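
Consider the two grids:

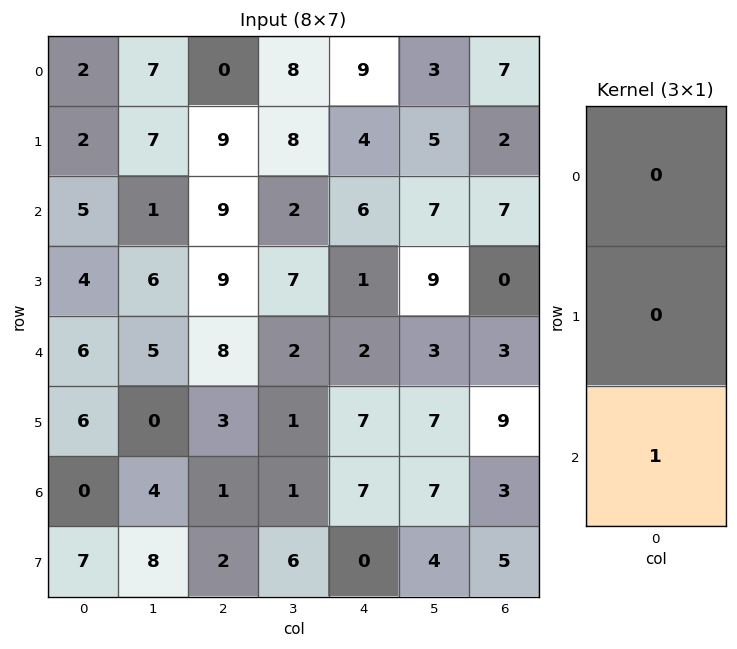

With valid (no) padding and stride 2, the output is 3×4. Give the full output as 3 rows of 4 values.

Output[0,0]: The receptive field on the input at this output position is [2 / 2 / 5]. Elementwise product with the kernel and sum: 5·1.

5 9 6 7
6 8 2 3
0 1 7 3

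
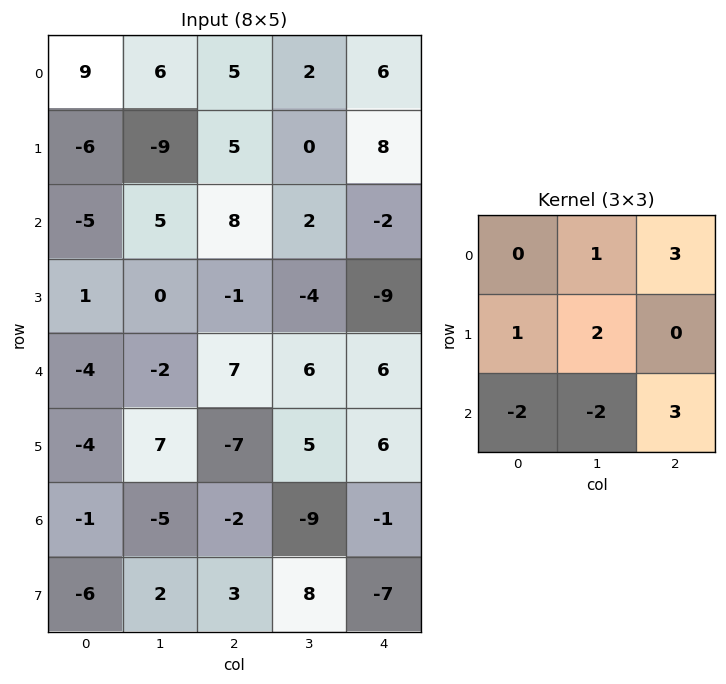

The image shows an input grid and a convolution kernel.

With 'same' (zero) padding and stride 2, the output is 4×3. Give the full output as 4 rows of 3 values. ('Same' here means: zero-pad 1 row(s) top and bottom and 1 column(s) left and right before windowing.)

Output[0,0]: The receptive field on the zero-padded input at this output position is [0 0 0 / 0 9 6 / 0 -6 -9]. Elementwise product with the kernel and sum: 0·1 + 0·3 + 0·1 + 9·2 + 0·-2 + -6·-2 + -9·3.
Output[0,1]: The receptive field on the zero-padded input at this output position is [0 0 0 / 6 5 2 / -9 5 0]. Elementwise product with the kernel and sum: 0·1 + 0·3 + 6·1 + 5·2 + -9·-2 + 5·-2 + 0·3.

3 24 -2
-45 16 32
22 14 -13
33 13 -7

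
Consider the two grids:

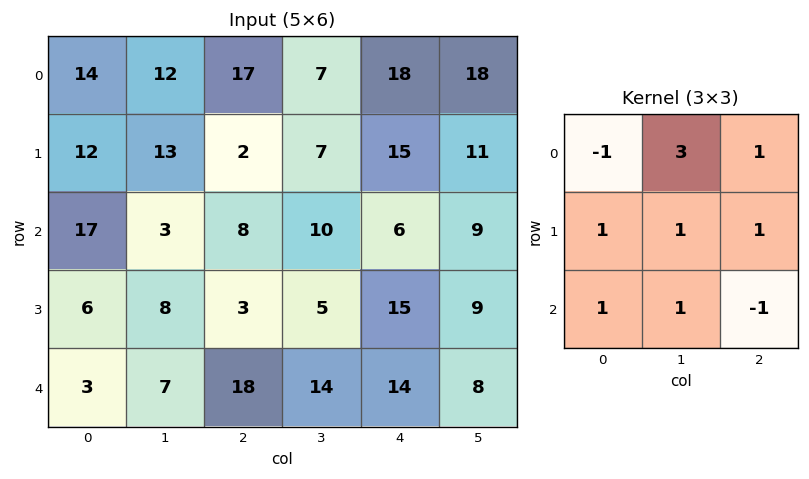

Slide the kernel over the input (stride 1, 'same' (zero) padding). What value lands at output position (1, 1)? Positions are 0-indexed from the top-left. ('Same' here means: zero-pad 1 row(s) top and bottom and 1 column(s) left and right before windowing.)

78

The receptive field on the zero-padded input at this output position is [14 12 17 / 12 13 2 / 17 3 8]. Elementwise product with the kernel and sum: 14·-1 + 12·3 + 17·1 + 12·1 + 13·1 + 2·1 + 17·1 + 3·1 + 8·-1.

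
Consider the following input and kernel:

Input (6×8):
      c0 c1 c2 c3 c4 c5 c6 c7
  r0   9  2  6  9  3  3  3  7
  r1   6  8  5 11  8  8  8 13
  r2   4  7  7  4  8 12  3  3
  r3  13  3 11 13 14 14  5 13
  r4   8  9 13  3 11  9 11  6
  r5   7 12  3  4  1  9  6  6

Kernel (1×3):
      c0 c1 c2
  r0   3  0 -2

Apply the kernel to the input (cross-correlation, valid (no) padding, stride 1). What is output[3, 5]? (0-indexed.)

16

The receptive field on the input at this output position is [14 5 13]. Elementwise product with the kernel and sum: 14·3 + 13·-2.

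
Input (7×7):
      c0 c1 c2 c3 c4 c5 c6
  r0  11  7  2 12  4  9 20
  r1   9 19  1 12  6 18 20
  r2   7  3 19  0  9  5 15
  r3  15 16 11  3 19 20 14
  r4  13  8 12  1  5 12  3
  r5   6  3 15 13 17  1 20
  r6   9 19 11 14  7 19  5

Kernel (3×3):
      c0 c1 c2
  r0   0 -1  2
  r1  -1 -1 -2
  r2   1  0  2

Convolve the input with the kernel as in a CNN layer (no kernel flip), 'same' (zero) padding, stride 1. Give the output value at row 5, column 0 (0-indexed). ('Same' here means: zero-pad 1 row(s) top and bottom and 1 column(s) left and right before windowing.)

The receptive field on the zero-padded input at this output position is [0 13 8 / 0 6 3 / 0 9 19]. Elementwise product with the kernel and sum: 13·-1 + 8·2 + 0·-1 + 6·-1 + 3·-2 + 0·1 + 19·2.

29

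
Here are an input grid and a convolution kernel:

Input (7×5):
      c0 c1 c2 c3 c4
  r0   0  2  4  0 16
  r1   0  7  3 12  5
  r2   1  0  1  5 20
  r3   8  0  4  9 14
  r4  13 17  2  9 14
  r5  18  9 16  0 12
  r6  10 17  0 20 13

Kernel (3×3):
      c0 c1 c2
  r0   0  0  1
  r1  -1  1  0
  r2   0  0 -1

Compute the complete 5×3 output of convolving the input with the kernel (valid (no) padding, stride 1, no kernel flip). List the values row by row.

10 -9 5
-2 4 -5
-9 0 11
-8 -6 9
-7 -4 -15

Output[0,0]: The receptive field on the input at this output position is [0 2 4 / 0 7 3 / 1 0 1]. Elementwise product with the kernel and sum: 4·1 + 0·-1 + 7·1 + 1·-1.
Output[0,1]: The receptive field on the input at this output position is [2 4 0 / 7 3 12 / 0 1 5]. Elementwise product with the kernel and sum: 0·1 + 7·-1 + 3·1 + 5·-1.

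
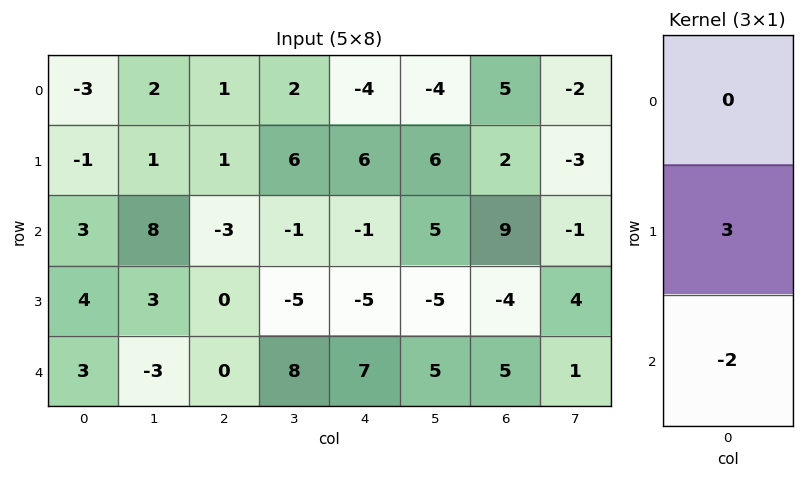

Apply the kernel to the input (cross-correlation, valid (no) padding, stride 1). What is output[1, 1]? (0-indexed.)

18

The receptive field on the input at this output position is [1 / 8 / 3]. Elementwise product with the kernel and sum: 8·3 + 3·-2.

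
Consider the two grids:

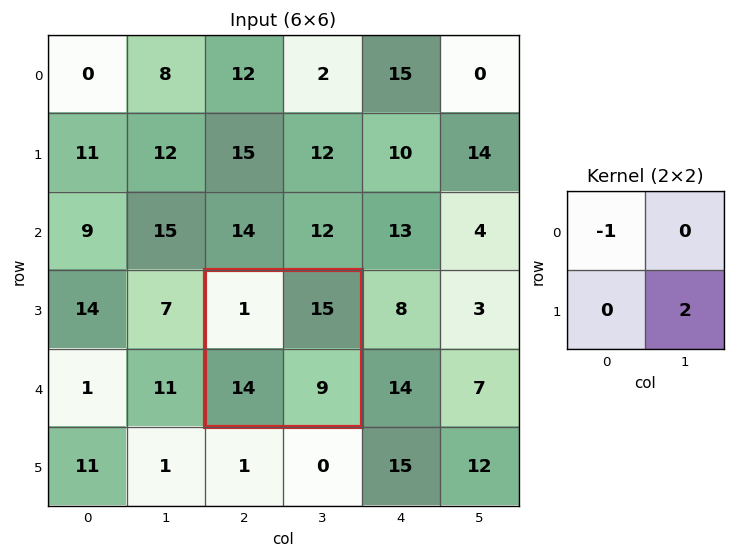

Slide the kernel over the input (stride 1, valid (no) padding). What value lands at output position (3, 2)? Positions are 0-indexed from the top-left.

The receptive field on the input at this output position is [1 15 / 14 9]. Elementwise product with the kernel and sum: 1·-1 + 9·2.

17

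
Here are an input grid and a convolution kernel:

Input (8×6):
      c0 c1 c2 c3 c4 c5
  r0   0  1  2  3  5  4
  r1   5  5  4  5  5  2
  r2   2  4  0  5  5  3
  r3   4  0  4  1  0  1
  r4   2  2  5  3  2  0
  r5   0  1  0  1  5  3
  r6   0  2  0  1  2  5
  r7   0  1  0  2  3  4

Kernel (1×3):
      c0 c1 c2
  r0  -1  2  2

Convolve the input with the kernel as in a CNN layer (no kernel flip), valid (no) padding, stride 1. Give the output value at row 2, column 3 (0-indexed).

The receptive field on the input at this output position is [5 5 3]. Elementwise product with the kernel and sum: 5·-1 + 5·2 + 3·2.

11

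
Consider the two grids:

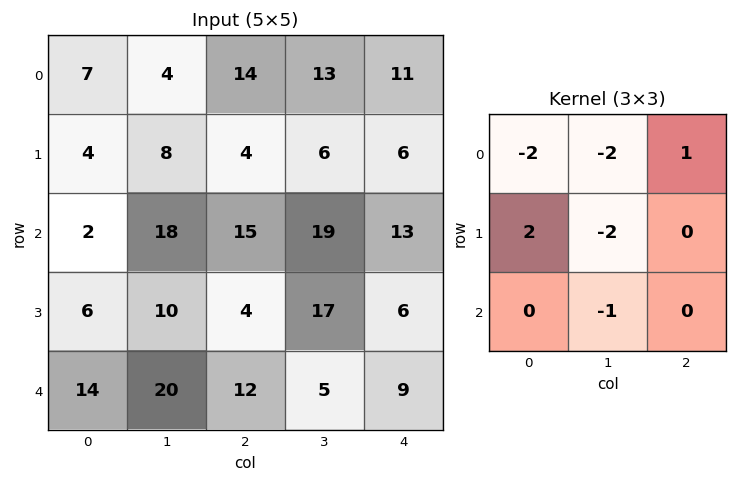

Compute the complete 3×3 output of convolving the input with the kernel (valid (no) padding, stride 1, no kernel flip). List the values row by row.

Output[0,0]: The receptive field on the input at this output position is [7 4 14 / 4 8 4 / 2 18 15]. Elementwise product with the kernel and sum: 7·-2 + 4·-2 + 14·1 + 4·2 + 8·-2 + 18·-1.
Output[0,1]: The receptive field on the input at this output position is [4 14 13 / 8 4 6 / 18 15 19]. Elementwise product with the kernel and sum: 4·-2 + 14·-2 + 13·1 + 8·2 + 4·-2 + 15·-1.

-34 -30 -66
-62 -16 -39
-53 -47 -86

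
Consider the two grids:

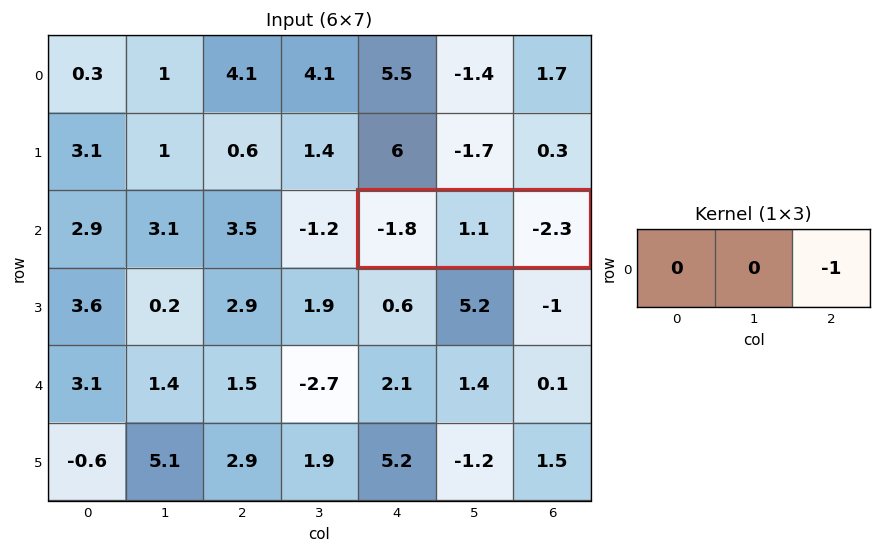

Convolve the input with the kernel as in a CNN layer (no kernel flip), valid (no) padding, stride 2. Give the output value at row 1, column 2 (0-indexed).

The receptive field on the input at this output position is [-1.8 1.1 -2.3]. Elementwise product with the kernel and sum: -2.3·-1.

2.3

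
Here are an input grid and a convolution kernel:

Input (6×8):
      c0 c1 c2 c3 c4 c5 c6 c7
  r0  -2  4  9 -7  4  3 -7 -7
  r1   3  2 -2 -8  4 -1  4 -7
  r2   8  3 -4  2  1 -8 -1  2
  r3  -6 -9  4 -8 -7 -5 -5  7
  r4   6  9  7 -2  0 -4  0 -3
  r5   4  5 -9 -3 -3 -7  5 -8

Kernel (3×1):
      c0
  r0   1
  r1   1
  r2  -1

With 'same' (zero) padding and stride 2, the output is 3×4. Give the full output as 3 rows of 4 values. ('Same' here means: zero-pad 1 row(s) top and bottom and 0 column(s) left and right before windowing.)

-5 11 0 -11
17 -10 12 8
-4 20 -4 -10

Output[0,0]: The receptive field on the zero-padded input at this output position is [0 / -2 / 3]. Elementwise product with the kernel and sum: 0·1 + -2·1 + 3·-1.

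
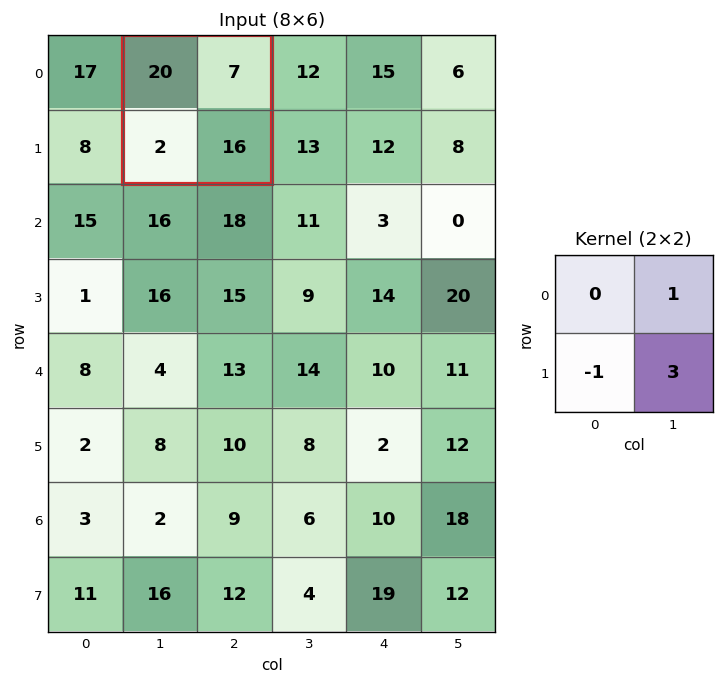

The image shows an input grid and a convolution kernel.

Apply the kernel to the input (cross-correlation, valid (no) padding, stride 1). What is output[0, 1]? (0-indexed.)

The receptive field on the input at this output position is [20 7 / 2 16]. Elementwise product with the kernel and sum: 7·1 + 2·-1 + 16·3.

53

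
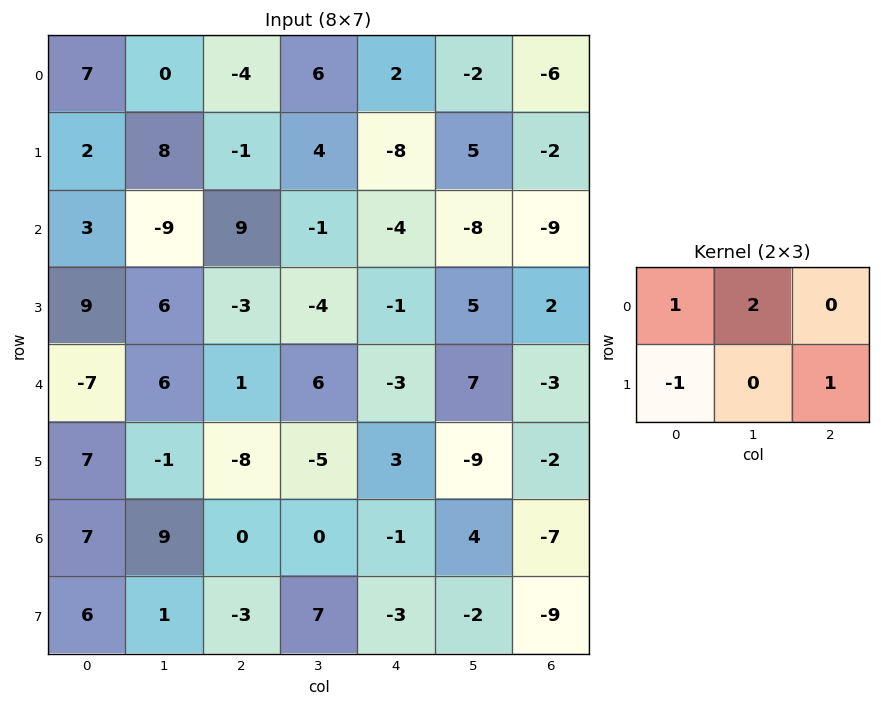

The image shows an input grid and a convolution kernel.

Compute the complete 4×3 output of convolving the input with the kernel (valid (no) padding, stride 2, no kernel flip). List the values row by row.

4 1 4
-27 9 -17
-10 24 6
16 0 1

Output[0,0]: The receptive field on the input at this output position is [7 0 -4 / 2 8 -1]. Elementwise product with the kernel and sum: 7·1 + 0·2 + 2·-1 + -1·1.
Output[0,1]: The receptive field on the input at this output position is [-4 6 2 / -1 4 -8]. Elementwise product with the kernel and sum: -4·1 + 6·2 + -1·-1 + -8·1.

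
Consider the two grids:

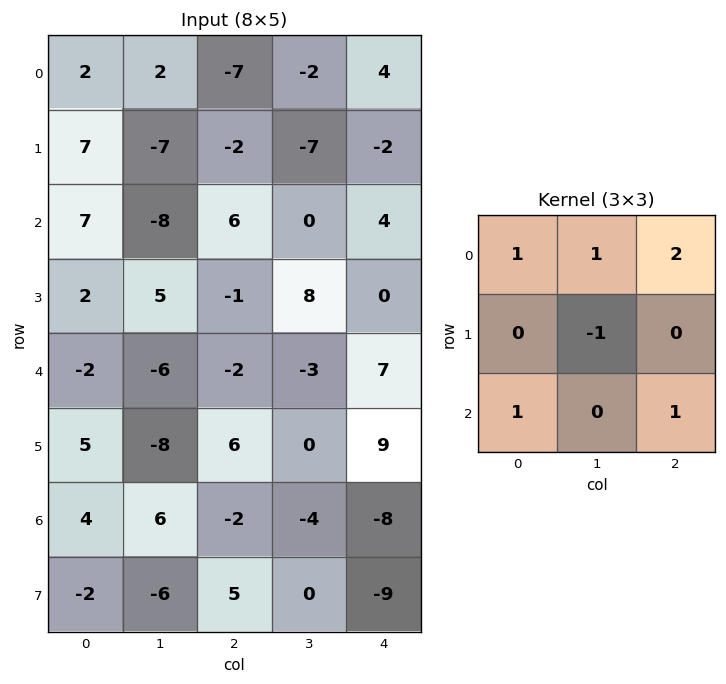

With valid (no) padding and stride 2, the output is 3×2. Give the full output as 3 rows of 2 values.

10 16
2 11
-2 -1

Output[0,0]: The receptive field on the input at this output position is [2 2 -7 / 7 -7 -2 / 7 -8 6]. Elementwise product with the kernel and sum: 2·1 + 2·1 + -7·2 + -7·-1 + 7·1 + 6·1.
Output[0,1]: The receptive field on the input at this output position is [-7 -2 4 / -2 -7 -2 / 6 0 4]. Elementwise product with the kernel and sum: -7·1 + -2·1 + 4·2 + -7·-1 + 6·1 + 4·1.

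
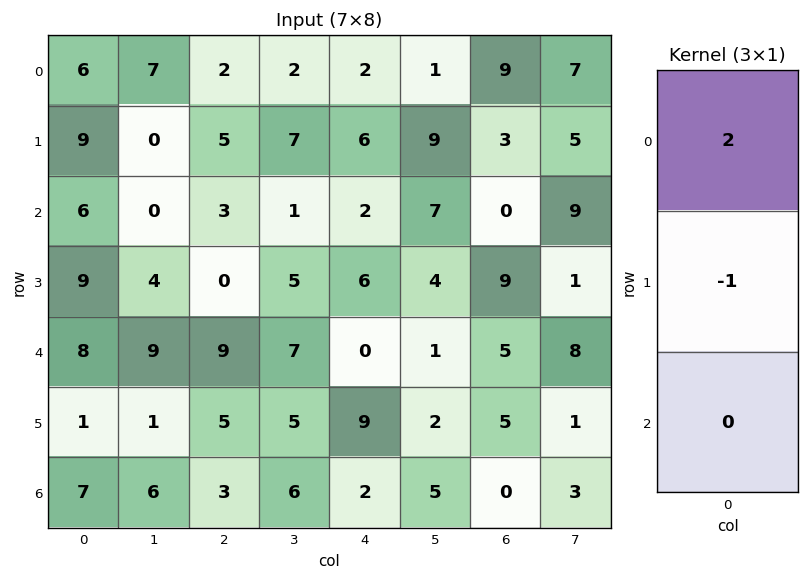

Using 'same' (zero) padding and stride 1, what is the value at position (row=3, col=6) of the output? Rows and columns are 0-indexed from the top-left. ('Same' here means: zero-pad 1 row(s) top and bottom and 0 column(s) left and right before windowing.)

The receptive field on the zero-padded input at this output position is [0 / 9 / 5]. Elementwise product with the kernel and sum: 0·2 + 9·-1.

-9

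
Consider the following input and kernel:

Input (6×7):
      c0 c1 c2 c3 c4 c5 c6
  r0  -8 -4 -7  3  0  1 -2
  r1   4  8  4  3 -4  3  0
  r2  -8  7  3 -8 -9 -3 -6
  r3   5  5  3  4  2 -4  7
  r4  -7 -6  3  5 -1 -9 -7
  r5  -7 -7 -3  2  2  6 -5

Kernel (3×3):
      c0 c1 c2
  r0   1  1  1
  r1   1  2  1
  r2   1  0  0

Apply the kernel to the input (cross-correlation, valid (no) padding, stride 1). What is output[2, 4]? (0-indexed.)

The receptive field on the input at this output position is [-9 -3 -6 / 2 -4 7 / -1 -9 -7]. Elementwise product with the kernel and sum: -9·1 + -3·1 + -6·1 + 2·1 + -4·2 + 7·1 + -1·1.

-18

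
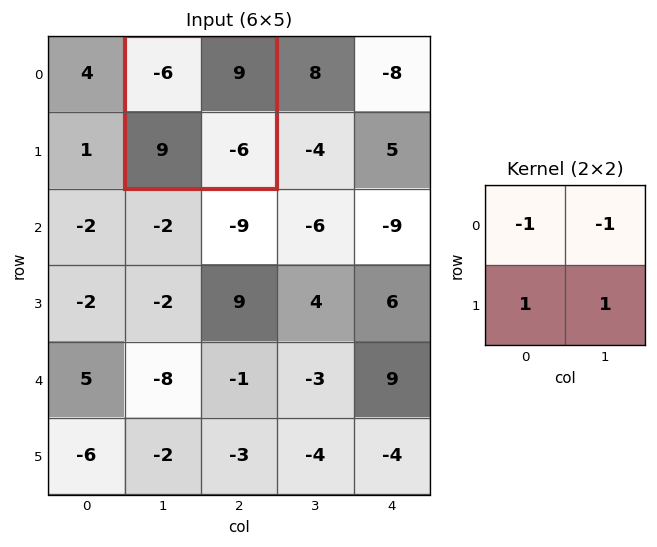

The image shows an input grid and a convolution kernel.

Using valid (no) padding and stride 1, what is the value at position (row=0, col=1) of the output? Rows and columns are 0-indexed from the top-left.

0

The receptive field on the input at this output position is [-6 9 / 9 -6]. Elementwise product with the kernel and sum: -6·-1 + 9·-1 + 9·1 + -6·1.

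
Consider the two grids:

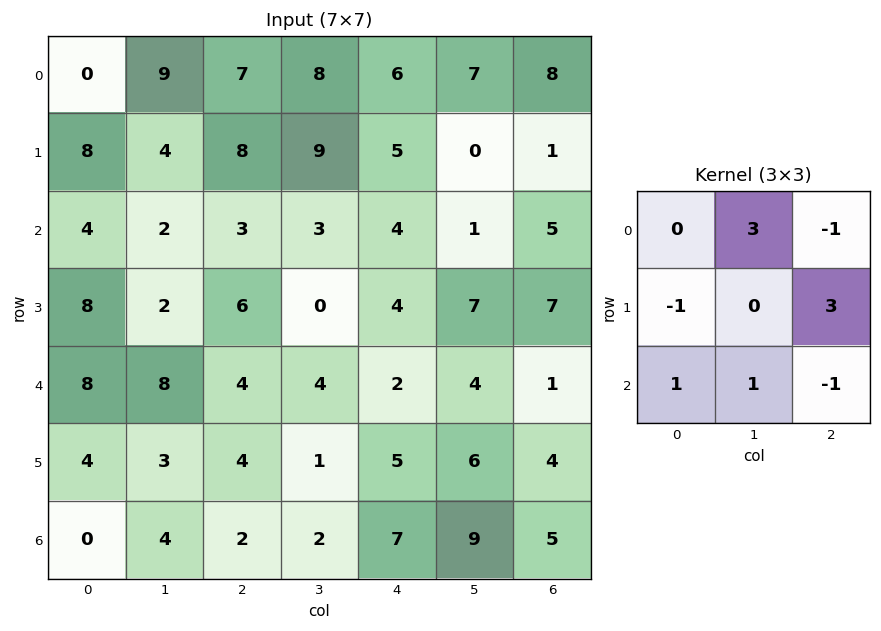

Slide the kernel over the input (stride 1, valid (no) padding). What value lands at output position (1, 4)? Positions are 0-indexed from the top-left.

The receptive field on the input at this output position is [5 0 1 / 4 1 5 / 4 7 7]. Elementwise product with the kernel and sum: 0·3 + 1·-1 + 4·-1 + 5·3 + 4·1 + 7·1 + 7·-1.

14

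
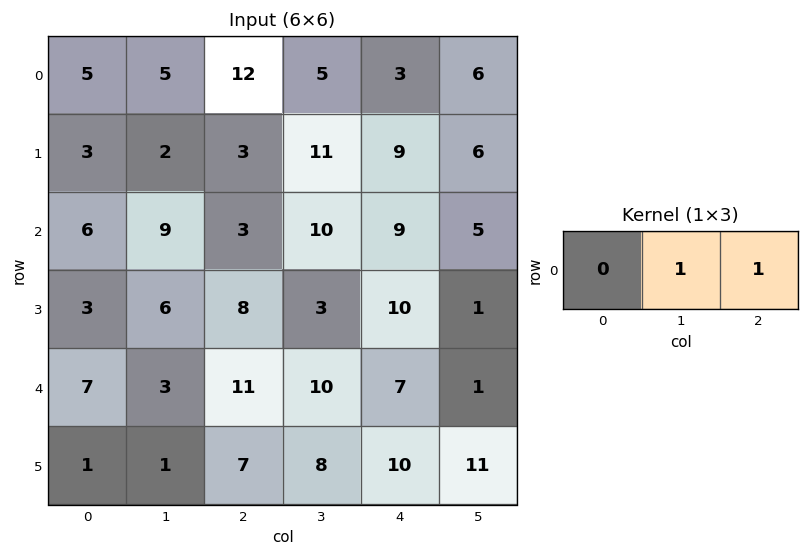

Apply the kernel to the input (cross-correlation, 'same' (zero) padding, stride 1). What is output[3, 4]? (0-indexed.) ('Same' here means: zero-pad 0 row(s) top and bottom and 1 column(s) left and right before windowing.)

The receptive field on the zero-padded input at this output position is [3 10 1]. Elementwise product with the kernel and sum: 10·1 + 1·1.

11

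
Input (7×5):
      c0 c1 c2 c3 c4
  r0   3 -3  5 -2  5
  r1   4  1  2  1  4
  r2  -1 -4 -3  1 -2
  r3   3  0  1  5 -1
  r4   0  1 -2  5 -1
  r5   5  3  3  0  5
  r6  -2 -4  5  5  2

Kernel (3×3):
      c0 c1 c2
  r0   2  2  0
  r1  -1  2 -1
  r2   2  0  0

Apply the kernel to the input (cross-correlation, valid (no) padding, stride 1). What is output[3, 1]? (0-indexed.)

The receptive field on the input at this output position is [0 1 5 / 1 -2 5 / 3 3 0]. Elementwise product with the kernel and sum: 0·2 + 1·2 + 1·-1 + -2·2 + 5·-1 + 3·2.

-2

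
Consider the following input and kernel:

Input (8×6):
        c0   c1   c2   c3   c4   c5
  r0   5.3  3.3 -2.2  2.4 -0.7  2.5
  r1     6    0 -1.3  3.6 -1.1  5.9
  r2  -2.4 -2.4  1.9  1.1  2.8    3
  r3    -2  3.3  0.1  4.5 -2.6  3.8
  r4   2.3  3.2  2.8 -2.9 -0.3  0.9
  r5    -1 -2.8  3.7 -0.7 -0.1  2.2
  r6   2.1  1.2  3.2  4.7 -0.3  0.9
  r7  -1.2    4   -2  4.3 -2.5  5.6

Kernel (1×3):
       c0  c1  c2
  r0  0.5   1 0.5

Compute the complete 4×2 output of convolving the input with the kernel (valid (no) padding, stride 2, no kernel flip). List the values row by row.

Output[0,0]: The receptive field on the input at this output position is [5.3 3.3 -2.2]. Elementwise product with the kernel and sum: 5.3·0.5 + 3.3·1 + -2.2·0.5.
Output[0,1]: The receptive field on the input at this output position is [-2.2 2.4 -0.7]. Elementwise product with the kernel and sum: -2.2·0.5 + 2.4·1 + -0.7·0.5.

4.85 0.95
-2.65 3.45
5.75 -1.65
3.85 6.15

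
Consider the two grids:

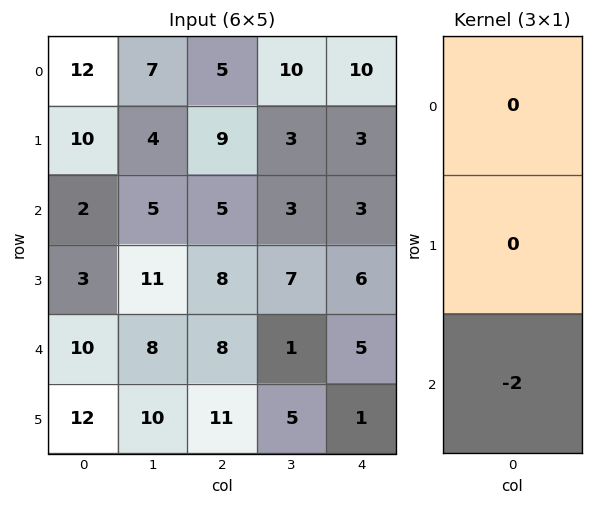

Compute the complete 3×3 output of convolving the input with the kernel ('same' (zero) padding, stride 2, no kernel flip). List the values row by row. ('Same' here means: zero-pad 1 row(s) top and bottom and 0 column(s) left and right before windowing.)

Output[0,0]: The receptive field on the zero-padded input at this output position is [0 / 12 / 10]. Elementwise product with the kernel and sum: 10·-2.

-20 -18 -6
-6 -16 -12
-24 -22 -2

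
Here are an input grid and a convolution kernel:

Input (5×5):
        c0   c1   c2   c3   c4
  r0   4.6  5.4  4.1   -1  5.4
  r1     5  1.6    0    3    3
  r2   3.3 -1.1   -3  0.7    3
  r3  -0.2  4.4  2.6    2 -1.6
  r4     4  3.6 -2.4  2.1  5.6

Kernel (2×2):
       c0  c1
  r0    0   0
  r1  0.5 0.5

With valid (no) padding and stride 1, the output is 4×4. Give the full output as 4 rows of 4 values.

Output[0,0]: The receptive field on the input at this output position is [4.6 5.4 / 5 1.6]. Elementwise product with the kernel and sum: 5·0.5 + 1.6·0.5.
Output[0,1]: The receptive field on the input at this output position is [5.4 4.1 / 1.6 0]. Elementwise product with the kernel and sum: 1.6·0.5 + 0·0.5.

3.3 0.8 1.5 3
1.1 -2.05 -1.15 1.85
2.1 3.5 2.3 0.2
3.8 0.6 -0.15 3.85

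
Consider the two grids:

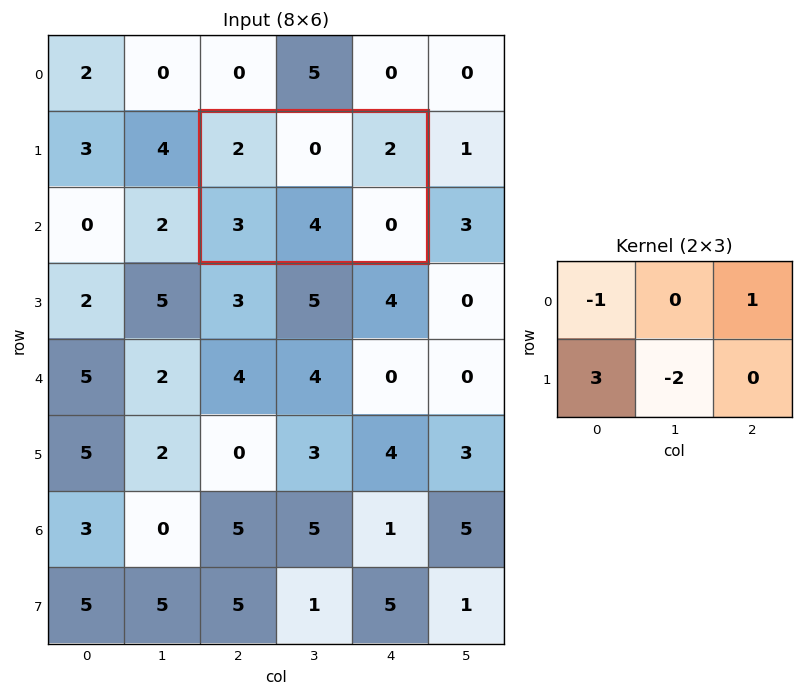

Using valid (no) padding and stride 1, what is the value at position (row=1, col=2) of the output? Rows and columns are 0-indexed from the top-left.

1

The receptive field on the input at this output position is [2 0 2 / 3 4 0]. Elementwise product with the kernel and sum: 2·-1 + 2·1 + 3·3 + 4·-2.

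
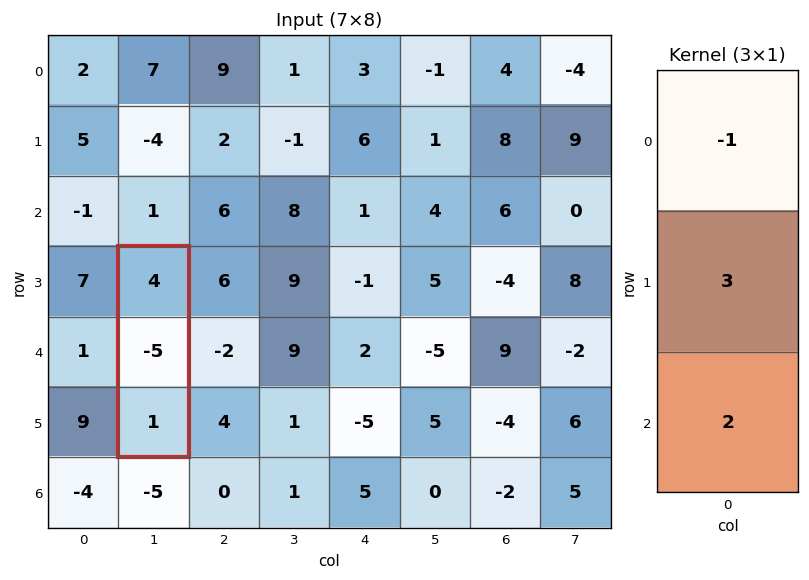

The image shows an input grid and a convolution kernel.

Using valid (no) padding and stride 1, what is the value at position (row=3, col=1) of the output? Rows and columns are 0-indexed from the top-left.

The receptive field on the input at this output position is [4 / -5 / 1]. Elementwise product with the kernel and sum: 4·-1 + -5·3 + 1·2.

-17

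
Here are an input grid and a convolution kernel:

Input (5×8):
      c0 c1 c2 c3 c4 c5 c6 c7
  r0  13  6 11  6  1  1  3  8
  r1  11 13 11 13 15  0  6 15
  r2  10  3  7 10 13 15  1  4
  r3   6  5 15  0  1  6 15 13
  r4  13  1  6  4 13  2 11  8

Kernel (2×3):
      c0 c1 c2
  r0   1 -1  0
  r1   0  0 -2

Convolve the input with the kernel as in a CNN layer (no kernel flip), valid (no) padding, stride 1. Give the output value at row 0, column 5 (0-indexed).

-32

The receptive field on the input at this output position is [1 3 8 / 0 6 15]. Elementwise product with the kernel and sum: 1·1 + 3·-1 + 15·-2.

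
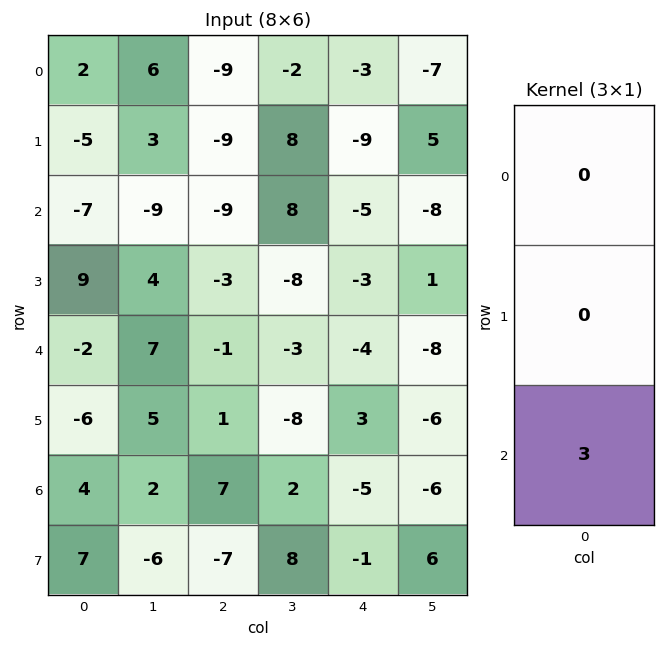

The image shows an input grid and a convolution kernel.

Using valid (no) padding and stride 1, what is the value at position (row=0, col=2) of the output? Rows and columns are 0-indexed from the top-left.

The receptive field on the input at this output position is [-9 / -9 / -9]. Elementwise product with the kernel and sum: -9·3.

-27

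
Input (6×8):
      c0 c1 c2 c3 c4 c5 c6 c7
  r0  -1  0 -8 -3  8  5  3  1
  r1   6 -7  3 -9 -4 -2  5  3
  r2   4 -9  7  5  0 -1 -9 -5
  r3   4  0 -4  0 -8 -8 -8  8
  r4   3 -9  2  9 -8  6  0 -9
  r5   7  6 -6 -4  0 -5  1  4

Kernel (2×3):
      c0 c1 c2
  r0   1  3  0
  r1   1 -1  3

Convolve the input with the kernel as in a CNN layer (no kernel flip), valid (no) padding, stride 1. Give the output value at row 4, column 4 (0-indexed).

18

The receptive field on the input at this output position is [-8 6 0 / 0 -5 1]. Elementwise product with the kernel and sum: -8·1 + 6·3 + 0·1 + -5·-1 + 1·3.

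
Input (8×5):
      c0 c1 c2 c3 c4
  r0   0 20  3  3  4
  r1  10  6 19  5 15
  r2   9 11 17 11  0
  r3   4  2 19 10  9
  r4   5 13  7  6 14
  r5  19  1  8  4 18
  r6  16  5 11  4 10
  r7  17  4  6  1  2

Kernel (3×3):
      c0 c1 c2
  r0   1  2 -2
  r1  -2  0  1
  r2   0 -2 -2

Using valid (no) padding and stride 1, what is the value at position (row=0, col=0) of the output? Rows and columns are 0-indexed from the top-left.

-23

The receptive field on the input at this output position is [0 20 3 / 10 6 19 / 9 11 17]. Elementwise product with the kernel and sum: 0·1 + 20·2 + 3·-2 + 10·-2 + 19·1 + 11·-2 + 17·-2.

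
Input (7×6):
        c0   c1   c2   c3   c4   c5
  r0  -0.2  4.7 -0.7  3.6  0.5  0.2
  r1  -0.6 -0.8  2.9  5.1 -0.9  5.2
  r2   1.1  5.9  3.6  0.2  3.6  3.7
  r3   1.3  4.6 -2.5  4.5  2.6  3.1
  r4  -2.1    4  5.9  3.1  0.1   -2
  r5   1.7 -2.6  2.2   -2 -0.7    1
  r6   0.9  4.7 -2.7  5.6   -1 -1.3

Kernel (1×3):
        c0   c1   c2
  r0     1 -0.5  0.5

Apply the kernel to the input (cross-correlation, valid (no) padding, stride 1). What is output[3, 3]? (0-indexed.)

4.75

The receptive field on the input at this output position is [4.5 2.6 3.1]. Elementwise product with the kernel and sum: 4.5·1 + 2.6·-0.5 + 3.1·0.5.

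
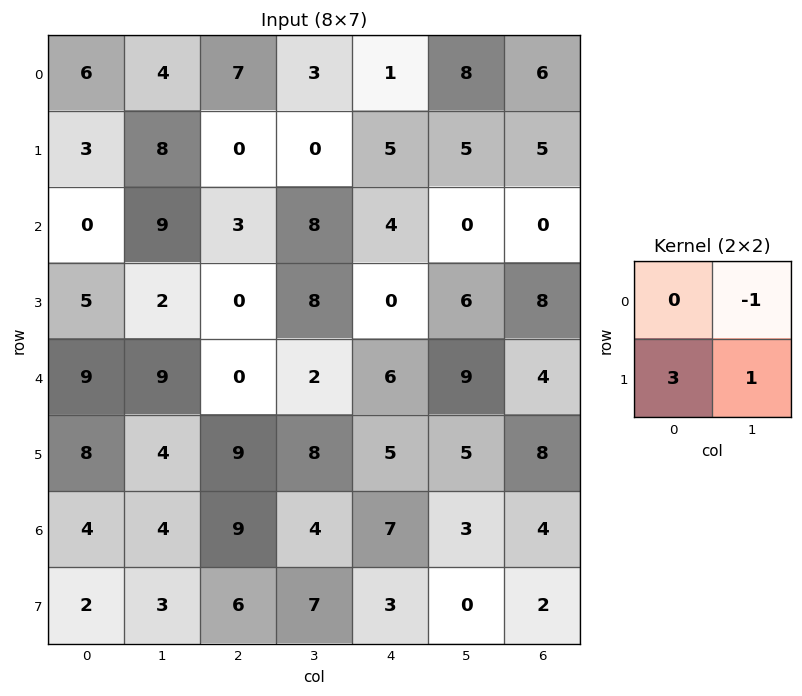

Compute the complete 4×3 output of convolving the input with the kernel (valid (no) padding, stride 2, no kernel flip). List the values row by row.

13 -3 12
8 0 6
19 33 11
5 21 6

Output[0,0]: The receptive field on the input at this output position is [6 4 / 3 8]. Elementwise product with the kernel and sum: 4·-1 + 3·3 + 8·1.
Output[0,1]: The receptive field on the input at this output position is [7 3 / 0 0]. Elementwise product with the kernel and sum: 3·-1 + 0·3 + 0·1.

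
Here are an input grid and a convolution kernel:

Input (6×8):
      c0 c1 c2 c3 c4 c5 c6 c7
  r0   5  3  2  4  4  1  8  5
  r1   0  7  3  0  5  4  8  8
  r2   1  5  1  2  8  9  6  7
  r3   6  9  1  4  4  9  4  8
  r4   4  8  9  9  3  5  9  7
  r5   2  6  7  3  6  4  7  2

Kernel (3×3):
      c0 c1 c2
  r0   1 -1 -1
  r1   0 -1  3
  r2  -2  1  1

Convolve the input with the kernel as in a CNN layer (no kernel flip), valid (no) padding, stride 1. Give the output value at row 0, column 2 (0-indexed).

17

The receptive field on the input at this output position is [2 4 4 / 3 0 5 / 1 2 8]. Elementwise product with the kernel and sum: 2·1 + 4·-1 + 4·-1 + 0·-1 + 5·3 + 1·-2 + 2·1 + 8·1.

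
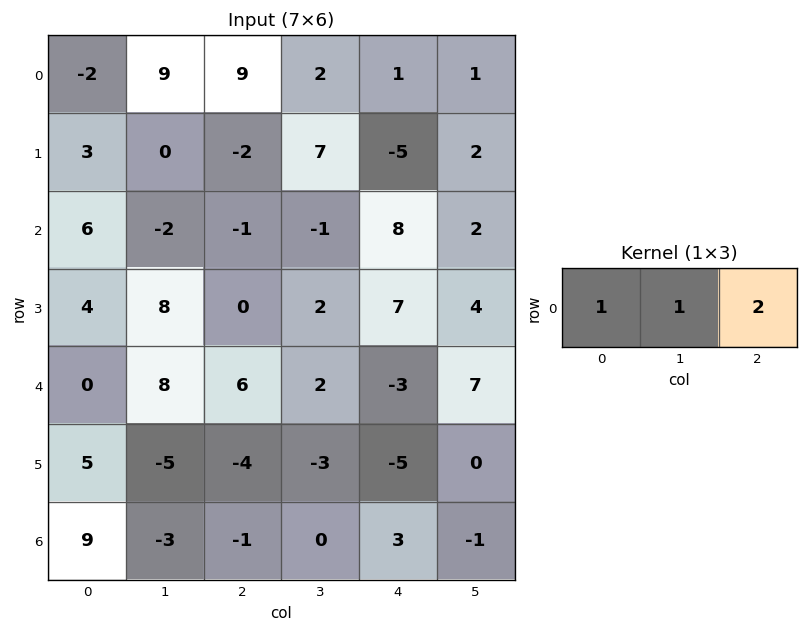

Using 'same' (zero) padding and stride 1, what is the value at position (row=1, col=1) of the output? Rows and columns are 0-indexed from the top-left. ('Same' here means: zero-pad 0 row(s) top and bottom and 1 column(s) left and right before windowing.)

The receptive field on the zero-padded input at this output position is [3 0 -2]. Elementwise product with the kernel and sum: 3·1 + 0·1 + -2·2.

-1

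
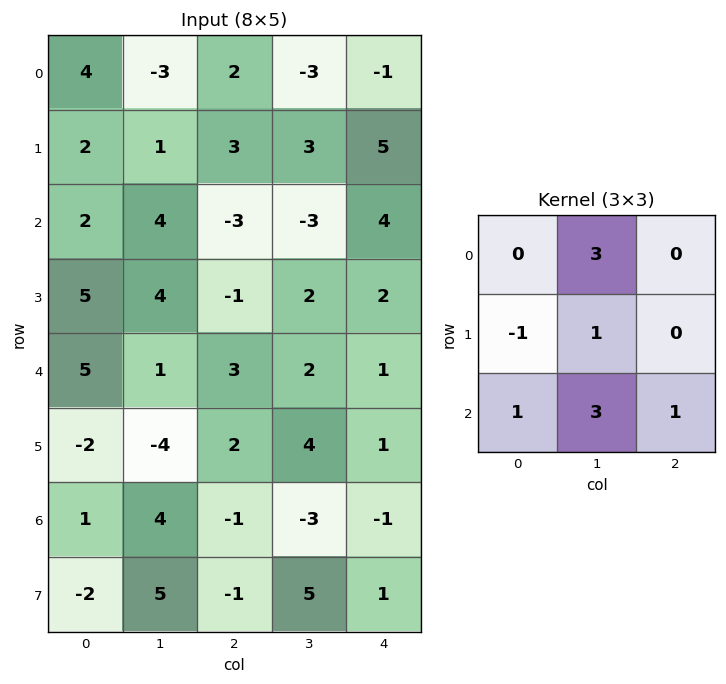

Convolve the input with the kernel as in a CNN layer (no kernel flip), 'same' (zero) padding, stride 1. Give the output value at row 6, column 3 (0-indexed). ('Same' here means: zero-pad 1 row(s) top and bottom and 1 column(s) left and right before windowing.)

The receptive field on the zero-padded input at this output position is [2 4 1 / -1 -3 -1 / -1 5 1]. Elementwise product with the kernel and sum: 4·3 + -1·-1 + -3·1 + -1·1 + 5·3 + 1·1.

25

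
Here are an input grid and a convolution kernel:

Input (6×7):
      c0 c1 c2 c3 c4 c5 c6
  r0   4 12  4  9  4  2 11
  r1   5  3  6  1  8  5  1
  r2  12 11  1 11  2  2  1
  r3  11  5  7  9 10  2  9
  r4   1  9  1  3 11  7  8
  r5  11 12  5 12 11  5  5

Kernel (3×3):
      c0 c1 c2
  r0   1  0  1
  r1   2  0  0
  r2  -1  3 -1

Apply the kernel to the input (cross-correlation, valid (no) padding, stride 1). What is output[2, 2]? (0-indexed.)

14

The receptive field on the input at this output position is [1 11 2 / 7 9 10 / 1 3 11]. Elementwise product with the kernel and sum: 1·1 + 2·1 + 7·2 + 1·-1 + 3·3 + 11·-1.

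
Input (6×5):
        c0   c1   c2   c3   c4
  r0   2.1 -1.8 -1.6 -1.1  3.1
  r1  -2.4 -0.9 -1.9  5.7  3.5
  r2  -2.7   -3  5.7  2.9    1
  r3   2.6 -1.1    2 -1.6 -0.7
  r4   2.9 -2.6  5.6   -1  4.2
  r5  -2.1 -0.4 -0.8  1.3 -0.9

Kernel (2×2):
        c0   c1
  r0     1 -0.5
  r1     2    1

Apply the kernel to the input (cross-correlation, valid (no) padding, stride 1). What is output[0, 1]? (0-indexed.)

-4.7

The receptive field on the input at this output position is [-1.8 -1.6 / -0.9 -1.9]. Elementwise product with the kernel and sum: -1.8·1 + -1.6·-0.5 + -0.9·2 + -1.9·1.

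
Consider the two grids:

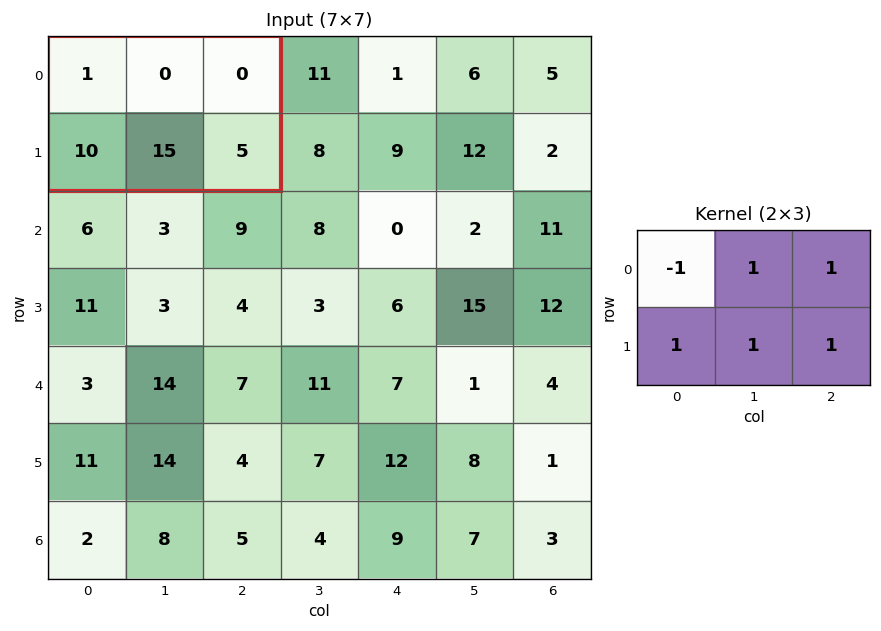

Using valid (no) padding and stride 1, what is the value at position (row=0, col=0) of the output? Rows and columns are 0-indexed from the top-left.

29

The receptive field on the input at this output position is [1 0 0 / 10 15 5]. Elementwise product with the kernel and sum: 1·-1 + 0·1 + 0·1 + 10·1 + 15·1 + 5·1.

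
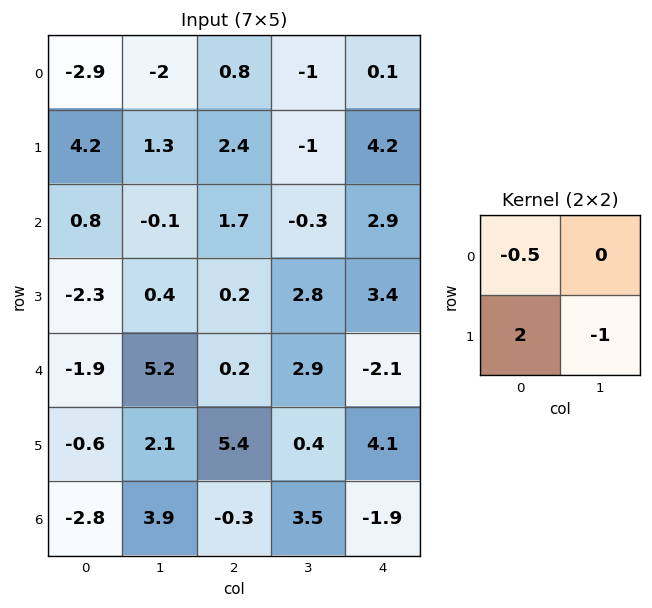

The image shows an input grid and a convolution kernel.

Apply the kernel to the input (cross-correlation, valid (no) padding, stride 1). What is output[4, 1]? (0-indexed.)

-3.8

The receptive field on the input at this output position is [5.2 0.2 / 2.1 5.4]. Elementwise product with the kernel and sum: 5.2·-0.5 + 2.1·2 + 5.4·-1.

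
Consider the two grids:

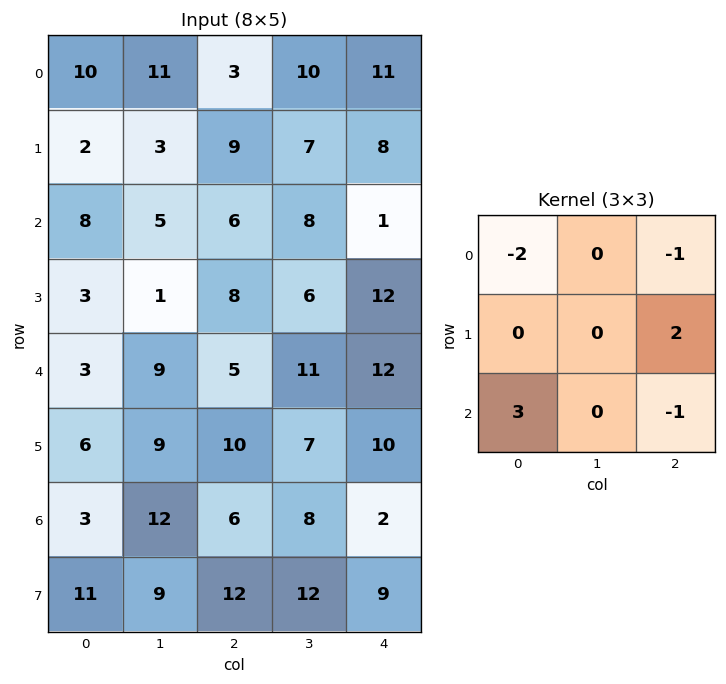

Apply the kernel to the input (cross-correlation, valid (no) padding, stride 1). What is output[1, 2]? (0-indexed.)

The receptive field on the input at this output position is [9 7 8 / 6 8 1 / 8 6 12]. Elementwise product with the kernel and sum: 9·-2 + 8·-1 + 1·2 + 8·3 + 12·-1.

-12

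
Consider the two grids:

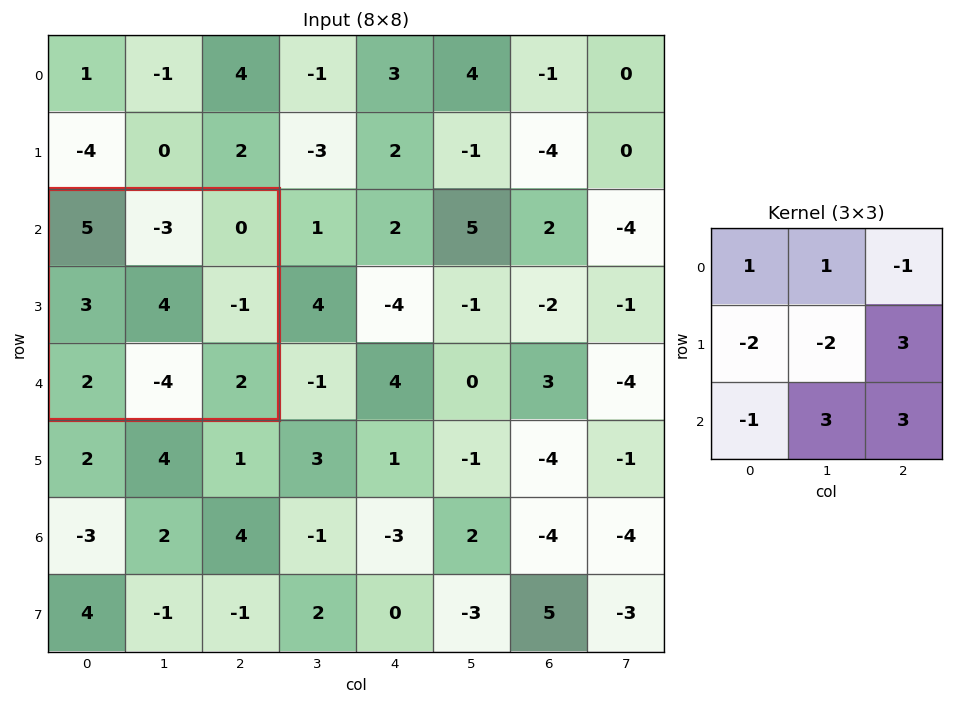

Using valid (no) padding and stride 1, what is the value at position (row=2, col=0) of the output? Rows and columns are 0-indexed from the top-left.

-23

The receptive field on the input at this output position is [5 -3 0 / 3 4 -1 / 2 -4 2]. Elementwise product with the kernel and sum: 5·1 + -3·1 + 0·-1 + 3·-2 + 4·-2 + -1·3 + 2·-1 + -4·3 + 2·3.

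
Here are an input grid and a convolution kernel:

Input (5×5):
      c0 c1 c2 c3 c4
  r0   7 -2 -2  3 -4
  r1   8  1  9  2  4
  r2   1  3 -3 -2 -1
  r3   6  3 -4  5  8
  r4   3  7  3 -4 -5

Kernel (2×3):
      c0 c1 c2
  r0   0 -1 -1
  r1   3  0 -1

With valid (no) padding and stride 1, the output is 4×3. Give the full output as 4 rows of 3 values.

19 0 24
-4 0 -14
22 9 -17
7 24 1

Output[0,0]: The receptive field on the input at this output position is [7 -2 -2 / 8 1 9]. Elementwise product with the kernel and sum: -2·-1 + -2·-1 + 8·3 + 9·-1.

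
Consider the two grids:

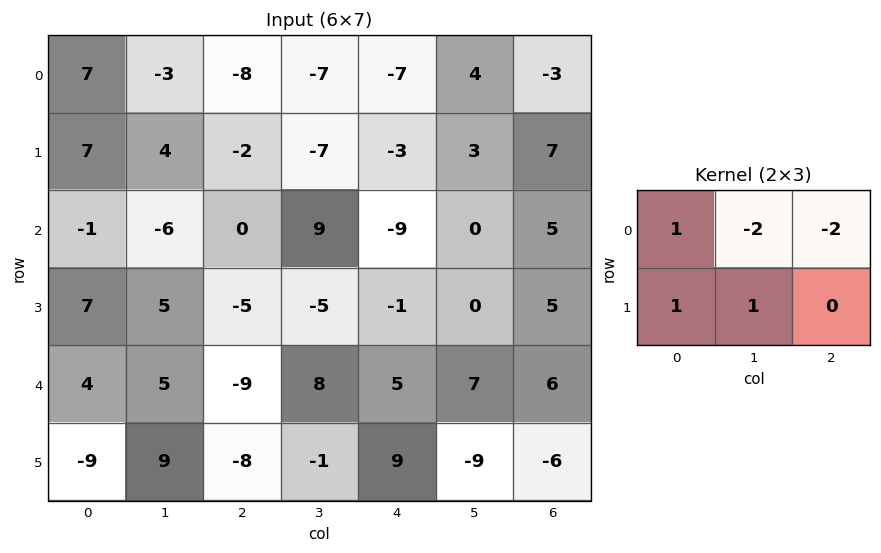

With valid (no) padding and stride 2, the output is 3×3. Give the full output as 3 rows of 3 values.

Output[0,0]: The receptive field on the input at this output position is [7 -3 -8 / 7 4 -2]. Elementwise product with the kernel and sum: 7·1 + -3·-2 + -8·-2 + 7·1 + 4·1.
Output[0,1]: The receptive field on the input at this output position is [-8 -7 -7 / -2 -7 -3]. Elementwise product with the kernel and sum: -8·1 + -7·-2 + -7·-2 + -2·1 + -7·1.

40 11 -9
23 -10 -20
12 -44 -21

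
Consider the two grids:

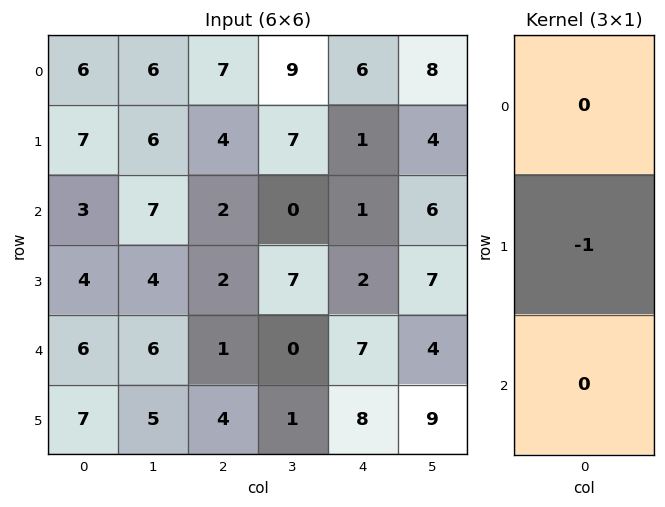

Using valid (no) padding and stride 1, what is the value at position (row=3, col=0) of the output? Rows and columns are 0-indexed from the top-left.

-6

The receptive field on the input at this output position is [4 / 6 / 7]. Elementwise product with the kernel and sum: 6·-1.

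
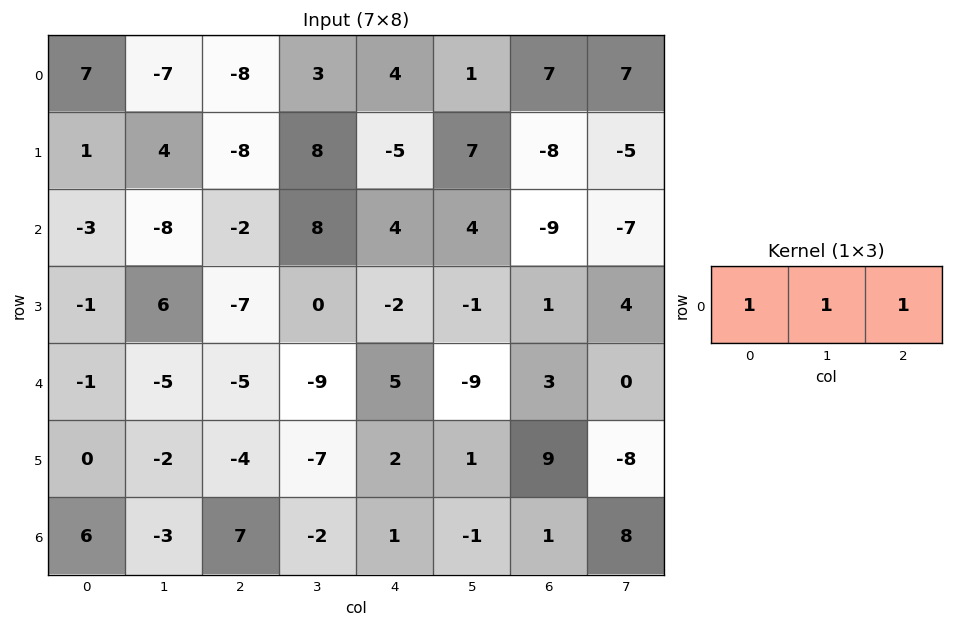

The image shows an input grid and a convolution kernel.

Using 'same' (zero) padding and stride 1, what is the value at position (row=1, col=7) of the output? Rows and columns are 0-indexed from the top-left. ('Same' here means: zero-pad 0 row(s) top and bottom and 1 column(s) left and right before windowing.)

The receptive field on the zero-padded input at this output position is [-8 -5 0]. Elementwise product with the kernel and sum: -8·1 + -5·1 + 0·1.

-13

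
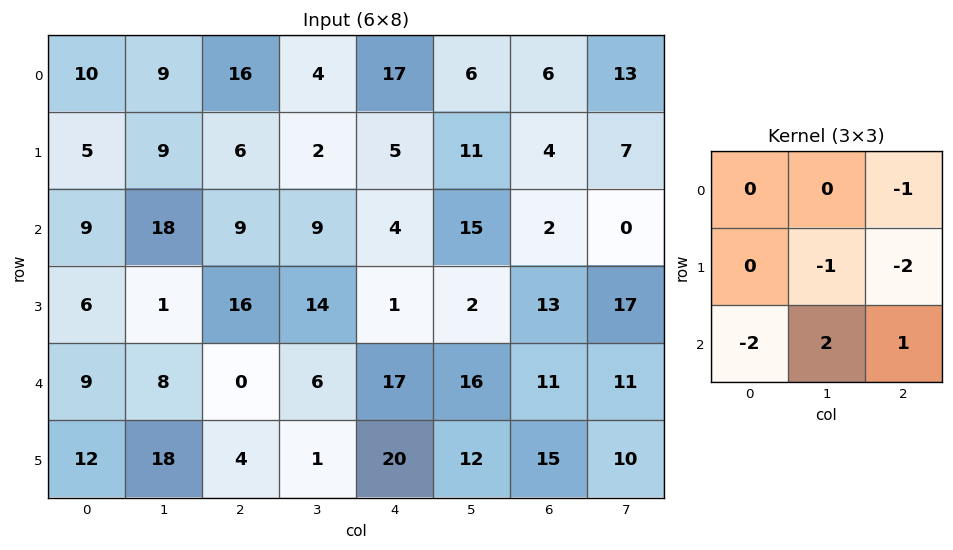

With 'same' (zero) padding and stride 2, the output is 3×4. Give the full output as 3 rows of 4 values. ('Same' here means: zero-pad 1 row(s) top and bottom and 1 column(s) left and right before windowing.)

Output[0,0]: The receptive field on the zero-padded input at this output position is [0 0 0 / 0 10 9 / 0 5 9]. Elementwise product with the kernel and sum: 0·-1 + 10·-1 + 9·-2 + 0·-2 + 5·2 + 9·1.

-9 -28 -12 -39
-41 15 -69 30
16 -53 -1 -34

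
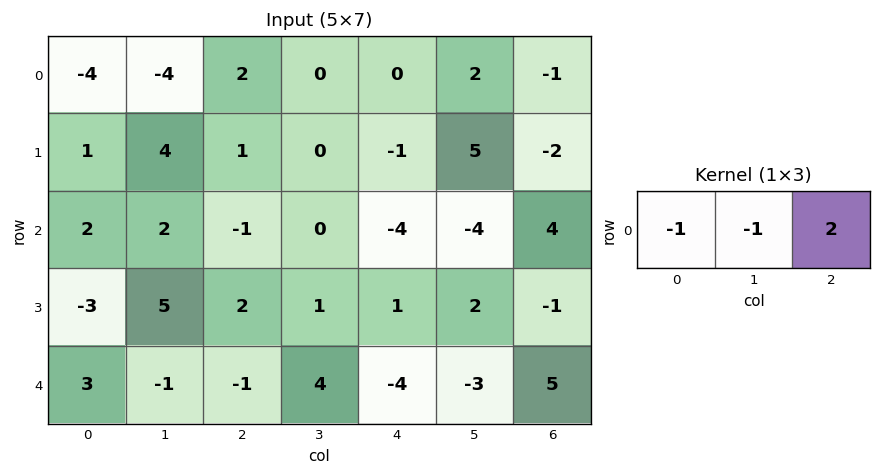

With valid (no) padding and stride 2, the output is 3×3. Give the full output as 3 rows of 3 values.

12 -2 -4
-6 -7 16
-4 -11 17

Output[0,0]: The receptive field on the input at this output position is [-4 -4 2]. Elementwise product with the kernel and sum: -4·-1 + -4·-1 + 2·2.
Output[0,1]: The receptive field on the input at this output position is [2 0 0]. Elementwise product with the kernel and sum: 2·-1 + 0·-1 + 0·2.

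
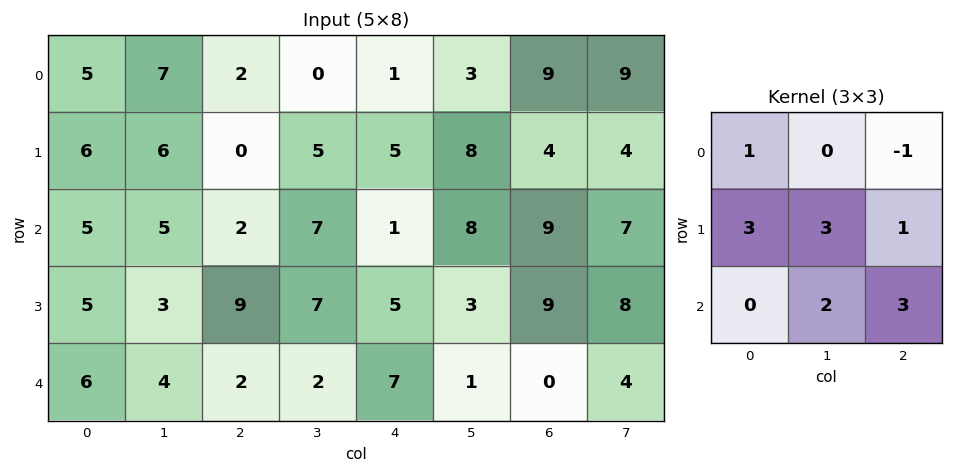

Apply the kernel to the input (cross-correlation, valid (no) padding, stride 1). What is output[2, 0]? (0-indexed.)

50

The receptive field on the input at this output position is [5 5 2 / 5 3 9 / 6 4 2]. Elementwise product with the kernel and sum: 5·1 + 2·-1 + 5·3 + 3·3 + 9·1 + 4·2 + 2·3.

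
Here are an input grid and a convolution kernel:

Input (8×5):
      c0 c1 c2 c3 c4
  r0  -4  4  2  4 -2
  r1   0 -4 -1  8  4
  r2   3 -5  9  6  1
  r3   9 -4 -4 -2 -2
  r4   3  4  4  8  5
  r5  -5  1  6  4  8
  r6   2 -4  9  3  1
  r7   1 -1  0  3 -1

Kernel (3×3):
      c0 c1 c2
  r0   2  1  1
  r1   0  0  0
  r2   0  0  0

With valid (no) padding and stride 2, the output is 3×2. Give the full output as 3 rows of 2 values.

Output[0,0]: The receptive field on the input at this output position is [-4 4 2 / 0 -4 -1 / 3 -5 9]. Elementwise product with the kernel and sum: -4·2 + 4·1 + 2·1.

-2 6
10 25
14 21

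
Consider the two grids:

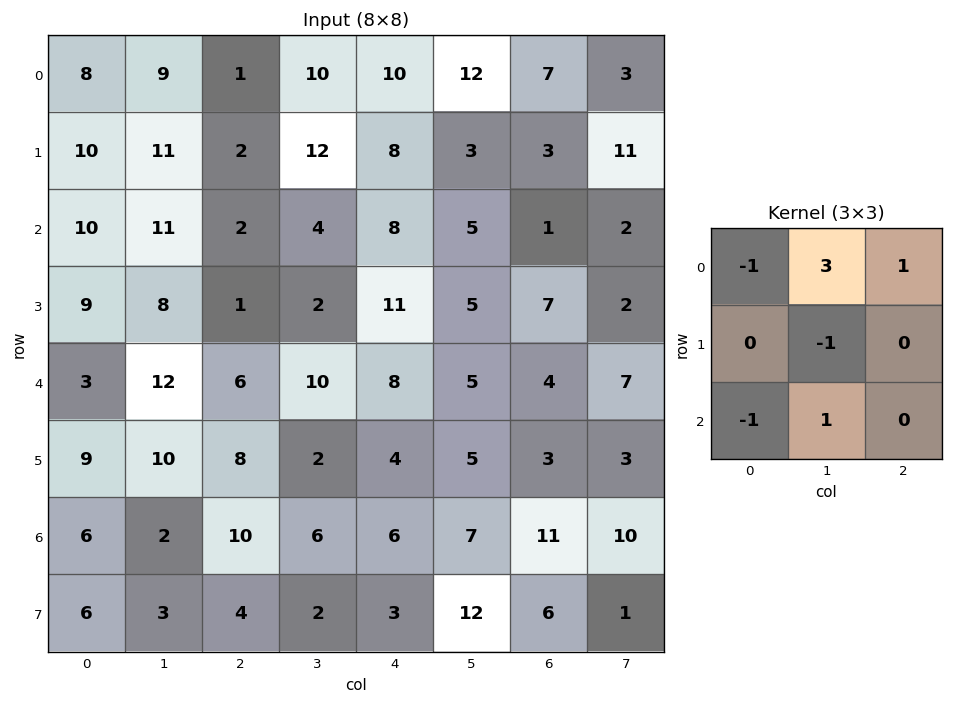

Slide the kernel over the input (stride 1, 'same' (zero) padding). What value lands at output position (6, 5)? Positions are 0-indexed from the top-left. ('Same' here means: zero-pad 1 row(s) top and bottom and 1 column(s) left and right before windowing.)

The receptive field on the zero-padded input at this output position is [4 5 3 / 6 7 11 / 3 12 6]. Elementwise product with the kernel and sum: 4·-1 + 5·3 + 3·1 + 7·-1 + 3·-1 + 12·1.

16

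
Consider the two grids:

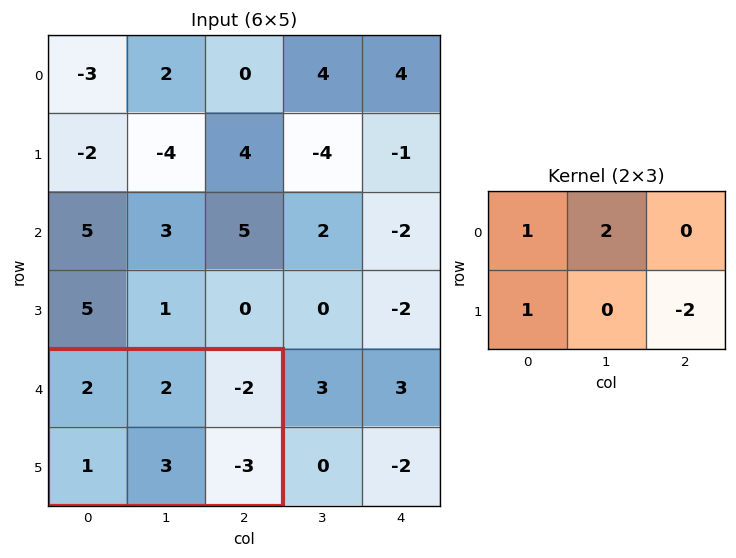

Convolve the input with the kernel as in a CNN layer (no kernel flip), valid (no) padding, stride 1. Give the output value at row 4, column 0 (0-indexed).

13

The receptive field on the input at this output position is [2 2 -2 / 1 3 -3]. Elementwise product with the kernel and sum: 2·1 + 2·2 + 1·1 + -3·-2.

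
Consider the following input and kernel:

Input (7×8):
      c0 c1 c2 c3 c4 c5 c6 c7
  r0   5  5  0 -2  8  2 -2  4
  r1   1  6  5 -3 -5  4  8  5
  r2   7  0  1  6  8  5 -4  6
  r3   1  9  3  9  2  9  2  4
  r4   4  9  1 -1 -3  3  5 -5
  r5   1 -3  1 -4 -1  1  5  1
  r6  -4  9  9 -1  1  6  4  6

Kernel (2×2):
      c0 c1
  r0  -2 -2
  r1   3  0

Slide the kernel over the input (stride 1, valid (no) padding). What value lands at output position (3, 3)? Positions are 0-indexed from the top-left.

-25

The receptive field on the input at this output position is [9 2 / -1 -3]. Elementwise product with the kernel and sum: 9·-2 + 2·-2 + -1·3.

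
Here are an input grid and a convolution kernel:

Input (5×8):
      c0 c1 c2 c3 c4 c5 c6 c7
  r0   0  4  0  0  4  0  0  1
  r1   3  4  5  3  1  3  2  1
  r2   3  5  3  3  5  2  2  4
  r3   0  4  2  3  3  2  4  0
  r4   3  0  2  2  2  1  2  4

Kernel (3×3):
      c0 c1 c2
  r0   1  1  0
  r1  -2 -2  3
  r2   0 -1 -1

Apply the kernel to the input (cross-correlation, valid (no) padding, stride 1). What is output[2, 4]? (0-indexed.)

6

The receptive field on the input at this output position is [5 2 2 / 3 2 4 / 2 1 2]. Elementwise product with the kernel and sum: 5·1 + 2·1 + 3·-2 + 2·-2 + 4·3 + 1·-1 + 2·-1.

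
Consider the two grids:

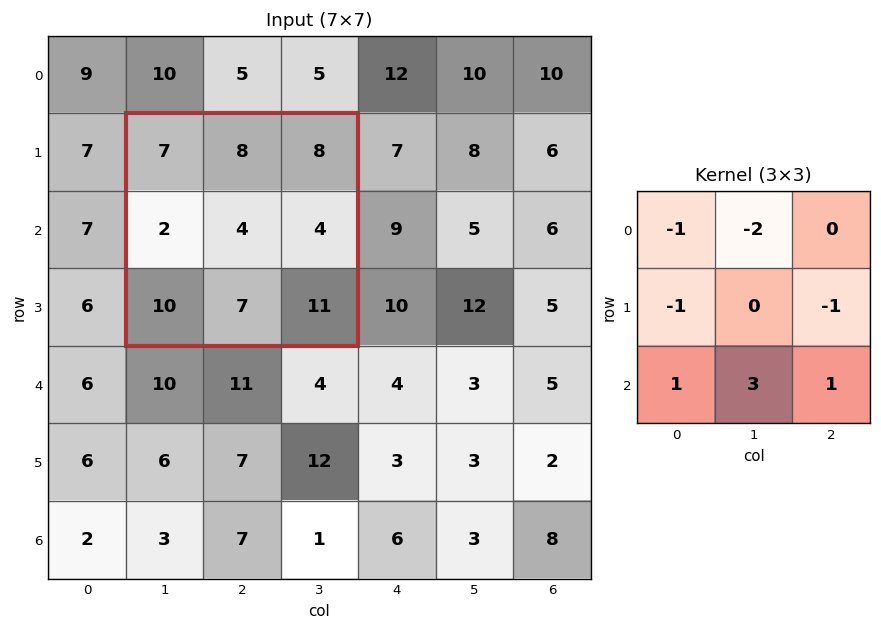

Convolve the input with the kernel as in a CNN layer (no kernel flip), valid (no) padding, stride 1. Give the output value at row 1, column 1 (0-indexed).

13

The receptive field on the input at this output position is [7 8 8 / 2 4 4 / 10 7 11]. Elementwise product with the kernel and sum: 7·-1 + 8·-2 + 2·-1 + 4·-1 + 10·1 + 7·3 + 11·1.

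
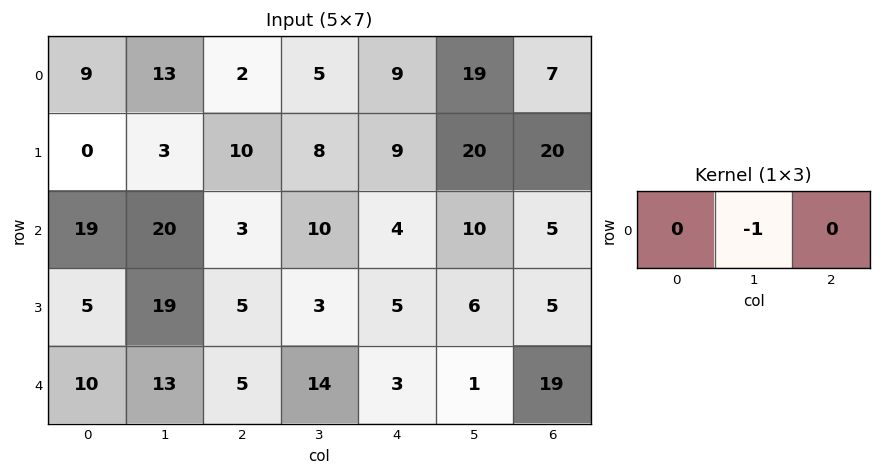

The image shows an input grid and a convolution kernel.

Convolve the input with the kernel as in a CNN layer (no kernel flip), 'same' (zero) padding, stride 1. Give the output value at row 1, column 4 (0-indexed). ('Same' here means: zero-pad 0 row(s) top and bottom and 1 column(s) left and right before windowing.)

The receptive field on the zero-padded input at this output position is [8 9 20]. Elementwise product with the kernel and sum: 9·-1.

-9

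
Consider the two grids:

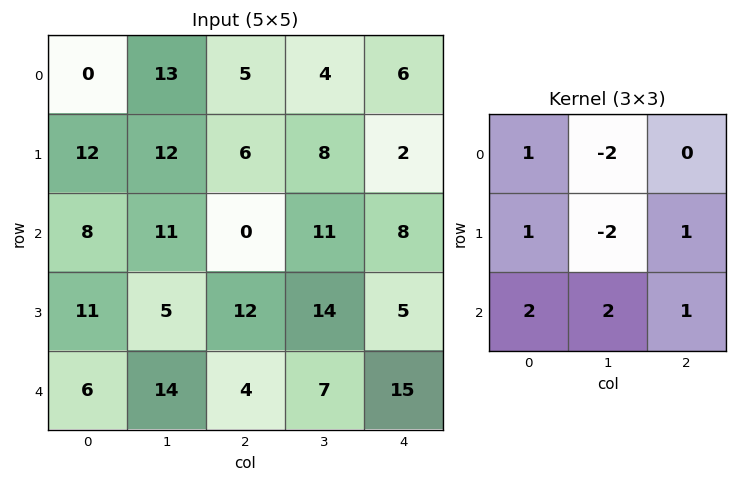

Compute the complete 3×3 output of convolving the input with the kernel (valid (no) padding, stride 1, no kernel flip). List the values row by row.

Output[0,0]: The receptive field on the input at this output position is [0 13 5 / 12 12 6 / 8 11 0]. Elementwise product with the kernel and sum: 0·1 + 13·-2 + 12·1 + 12·-2 + 6·1 + 8·2 + 11·2 + 0·1.

6 44 19
18 70 33
43 49 4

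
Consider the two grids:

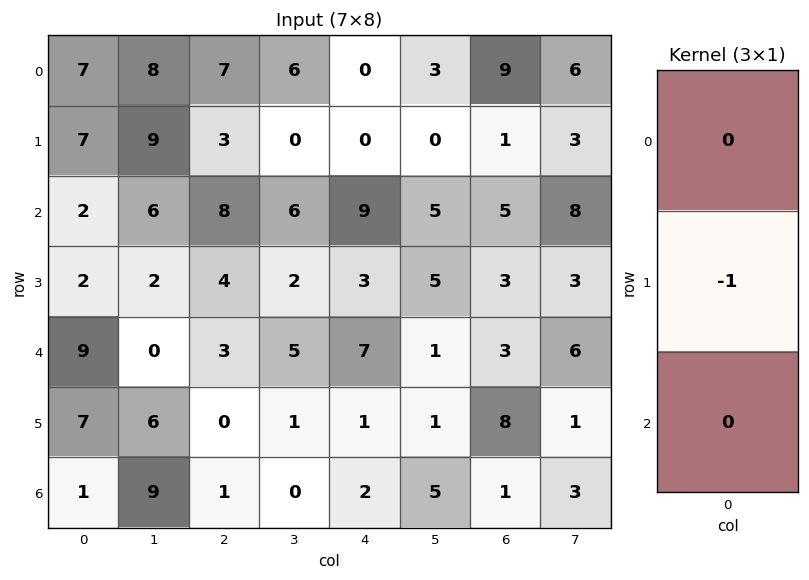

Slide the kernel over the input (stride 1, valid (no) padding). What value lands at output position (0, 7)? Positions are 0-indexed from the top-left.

-3

The receptive field on the input at this output position is [6 / 3 / 8]. Elementwise product with the kernel and sum: 3·-1.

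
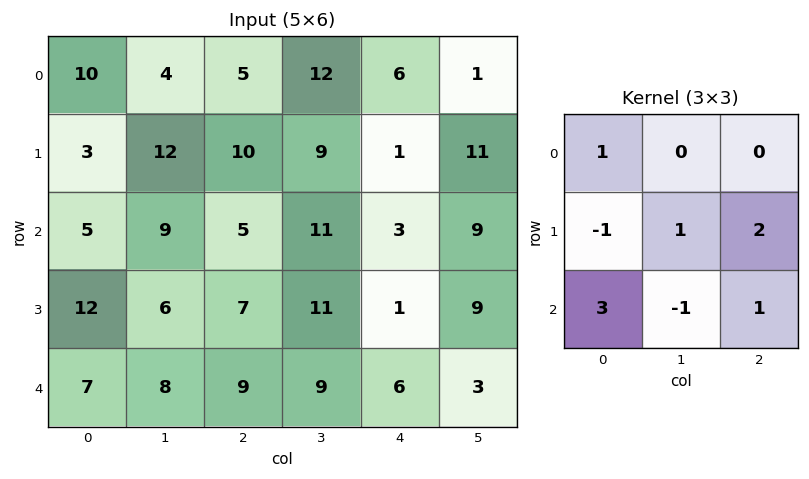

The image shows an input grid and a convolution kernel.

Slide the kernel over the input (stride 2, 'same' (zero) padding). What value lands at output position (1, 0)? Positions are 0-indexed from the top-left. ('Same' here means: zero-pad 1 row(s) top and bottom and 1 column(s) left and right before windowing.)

The receptive field on the zero-padded input at this output position is [0 3 12 / 0 5 9 / 0 12 6]. Elementwise product with the kernel and sum: 0·1 + 0·-1 + 5·1 + 9·2 + 0·3 + 12·-1 + 6·1.

17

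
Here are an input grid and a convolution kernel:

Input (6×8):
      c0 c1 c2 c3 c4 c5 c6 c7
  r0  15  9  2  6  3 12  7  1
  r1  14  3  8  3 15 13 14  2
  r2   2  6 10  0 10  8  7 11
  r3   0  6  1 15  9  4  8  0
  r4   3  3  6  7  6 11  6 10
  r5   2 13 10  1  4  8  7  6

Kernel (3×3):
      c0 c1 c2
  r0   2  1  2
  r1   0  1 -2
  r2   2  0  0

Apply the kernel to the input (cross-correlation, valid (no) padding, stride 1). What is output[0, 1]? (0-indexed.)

46

The receptive field on the input at this output position is [9 2 6 / 3 8 3 / 6 10 0]. Elementwise product with the kernel and sum: 9·2 + 2·1 + 6·2 + 8·1 + 3·-2 + 6·2.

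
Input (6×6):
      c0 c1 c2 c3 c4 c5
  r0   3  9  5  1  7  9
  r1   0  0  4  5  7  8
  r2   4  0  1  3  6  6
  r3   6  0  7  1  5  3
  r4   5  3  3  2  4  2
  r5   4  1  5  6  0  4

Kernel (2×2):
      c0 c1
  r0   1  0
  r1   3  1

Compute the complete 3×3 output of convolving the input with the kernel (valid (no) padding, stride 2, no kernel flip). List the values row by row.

Output[0,0]: The receptive field on the input at this output position is [3 9 / 0 0]. Elementwise product with the kernel and sum: 3·1 + 0·3 + 0·1.

3 22 36
22 23 24
18 24 8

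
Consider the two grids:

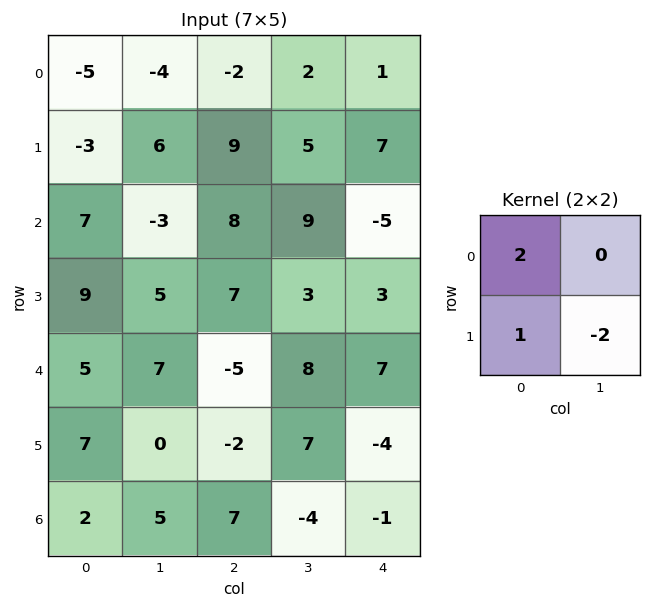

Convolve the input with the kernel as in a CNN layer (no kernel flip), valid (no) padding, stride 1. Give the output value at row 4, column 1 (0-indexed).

The receptive field on the input at this output position is [7 -5 / 0 -2]. Elementwise product with the kernel and sum: 7·2 + 0·1 + -2·-2.

18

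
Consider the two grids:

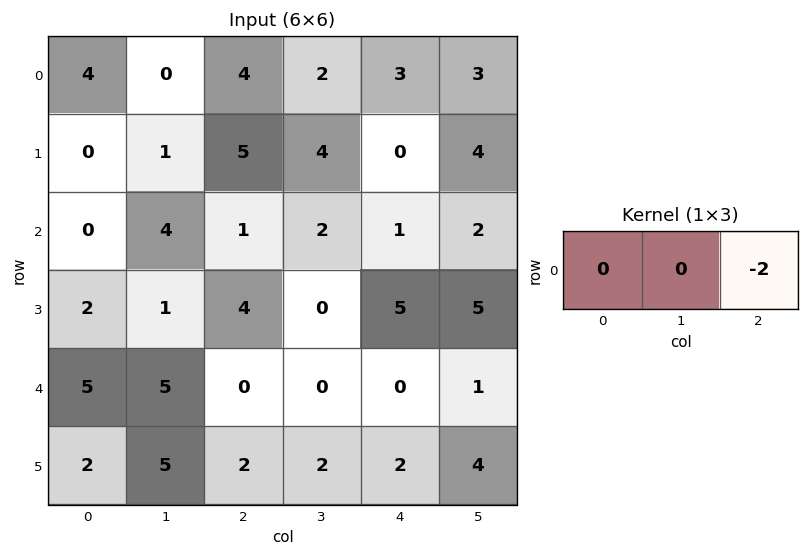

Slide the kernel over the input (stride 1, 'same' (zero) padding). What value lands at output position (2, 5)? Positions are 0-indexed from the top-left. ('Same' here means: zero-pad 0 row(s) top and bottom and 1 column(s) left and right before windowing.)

The receptive field on the zero-padded input at this output position is [1 2 0]. Elementwise product with the kernel and sum: 0·-2.

0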